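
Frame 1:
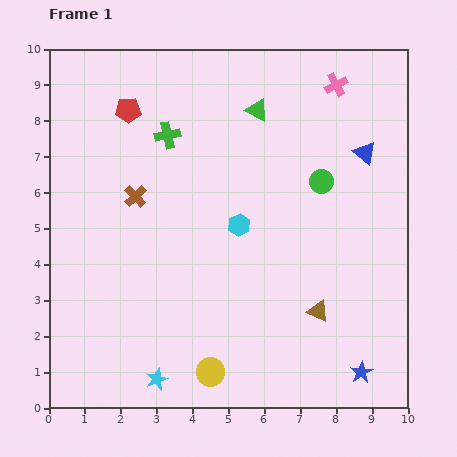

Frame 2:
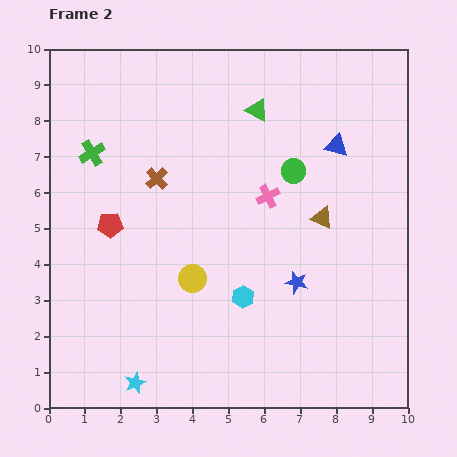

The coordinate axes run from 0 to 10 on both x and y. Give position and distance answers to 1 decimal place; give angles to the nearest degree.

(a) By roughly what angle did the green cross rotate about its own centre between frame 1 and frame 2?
20° counter-clockwise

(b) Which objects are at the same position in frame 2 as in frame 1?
the green triangle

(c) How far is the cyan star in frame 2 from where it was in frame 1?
0.6

The cyan star moved from (3.0, 0.8) to (2.4, 0.7), a distance of √(0.6² + 0.1²) ≈ 0.6.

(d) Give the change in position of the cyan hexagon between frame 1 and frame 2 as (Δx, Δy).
(0.1, -2.0)

The cyan hexagon was at (5.3, 5.1) in frame 1 and (5.4, 3.1) in frame 2.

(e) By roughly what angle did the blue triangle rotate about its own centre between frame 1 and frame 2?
26° counter-clockwise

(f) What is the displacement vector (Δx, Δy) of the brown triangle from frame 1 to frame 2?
(0.1, 2.6)

The brown triangle was at (7.5, 2.7) in frame 1 and (7.6, 5.3) in frame 2.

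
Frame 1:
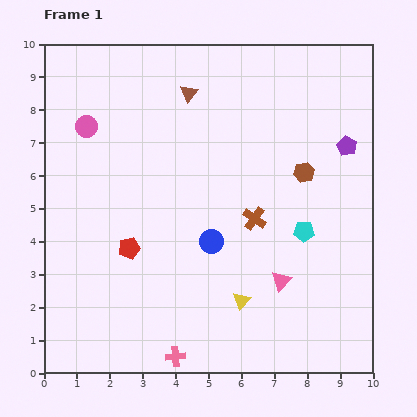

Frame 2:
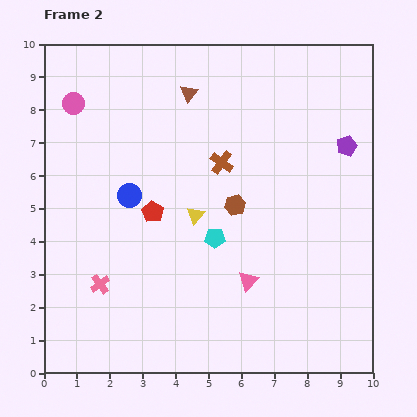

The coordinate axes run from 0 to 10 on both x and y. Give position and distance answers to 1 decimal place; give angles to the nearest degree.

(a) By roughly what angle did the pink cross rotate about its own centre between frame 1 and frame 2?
33° counter-clockwise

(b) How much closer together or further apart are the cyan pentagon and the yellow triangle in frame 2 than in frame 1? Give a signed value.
-1.9

Distance in frame 1: 2.8. Distance in frame 2: 0.9.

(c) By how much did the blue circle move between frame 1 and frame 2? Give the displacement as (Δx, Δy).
(-2.5, 1.4)

The blue circle was at (5.1, 4.0) in frame 1 and (2.6, 5.4) in frame 2.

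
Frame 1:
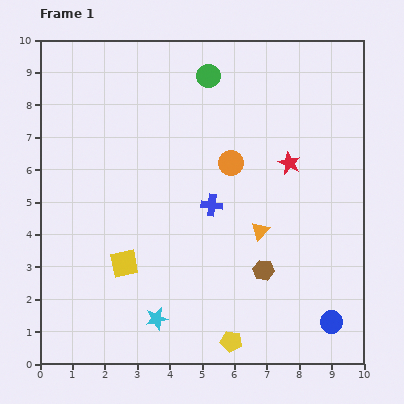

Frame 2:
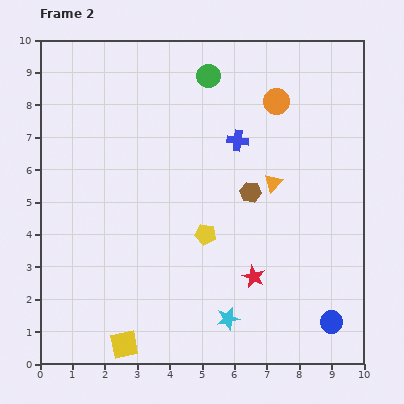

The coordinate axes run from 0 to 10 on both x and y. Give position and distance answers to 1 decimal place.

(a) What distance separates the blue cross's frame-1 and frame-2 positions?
2.2

The blue cross moved from (5.3, 4.9) to (6.1, 6.9), a distance of √(0.8² + 2.0²) ≈ 2.2.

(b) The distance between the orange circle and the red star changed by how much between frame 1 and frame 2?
+3.6

Distance in frame 1: 1.8. Distance in frame 2: 5.4.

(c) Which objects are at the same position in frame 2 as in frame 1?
the blue circle, the green circle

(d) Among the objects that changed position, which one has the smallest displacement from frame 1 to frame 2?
the orange triangle

(moved 1.6)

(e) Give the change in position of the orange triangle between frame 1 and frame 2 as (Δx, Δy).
(0.4, 1.5)

The orange triangle was at (6.8, 4.1) in frame 1 and (7.2, 5.6) in frame 2.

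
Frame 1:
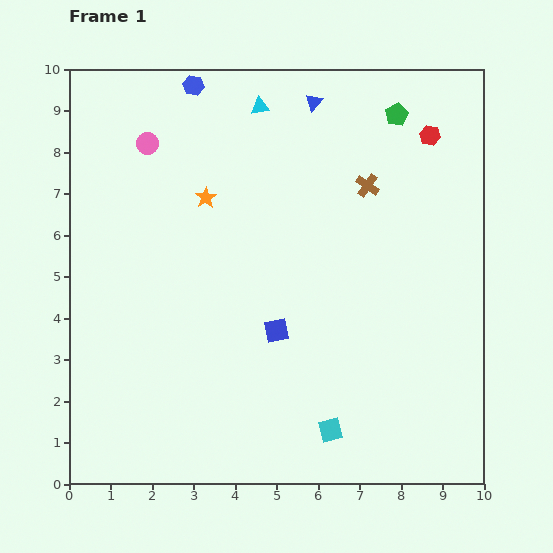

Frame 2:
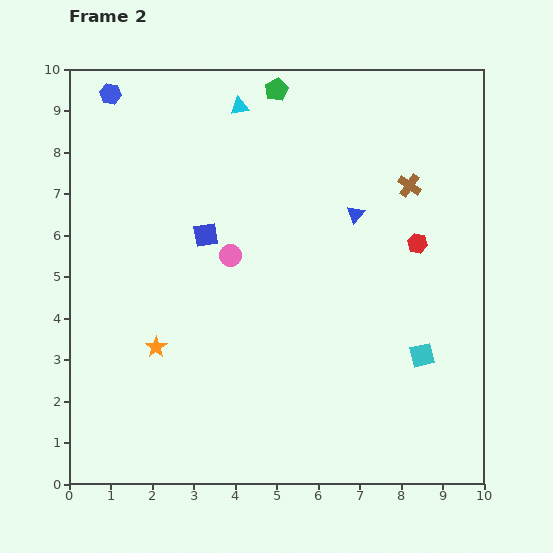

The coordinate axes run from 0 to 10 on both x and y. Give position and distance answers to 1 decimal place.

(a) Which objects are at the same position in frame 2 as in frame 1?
none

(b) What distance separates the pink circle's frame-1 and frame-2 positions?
3.4

The pink circle moved from (1.9, 8.2) to (3.9, 5.5), a distance of √(2.0² + 2.7²) ≈ 3.4.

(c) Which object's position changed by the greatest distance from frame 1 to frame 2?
the orange star

(moved 3.8; next 3.4)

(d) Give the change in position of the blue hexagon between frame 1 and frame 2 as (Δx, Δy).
(-2.0, -0.2)

The blue hexagon was at (3.0, 9.6) in frame 1 and (1.0, 9.4) in frame 2.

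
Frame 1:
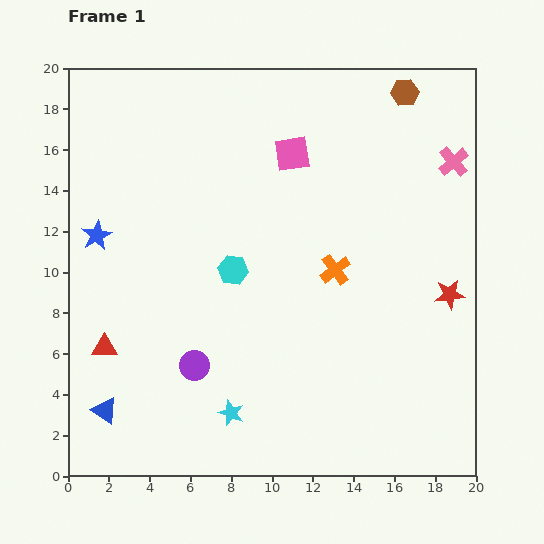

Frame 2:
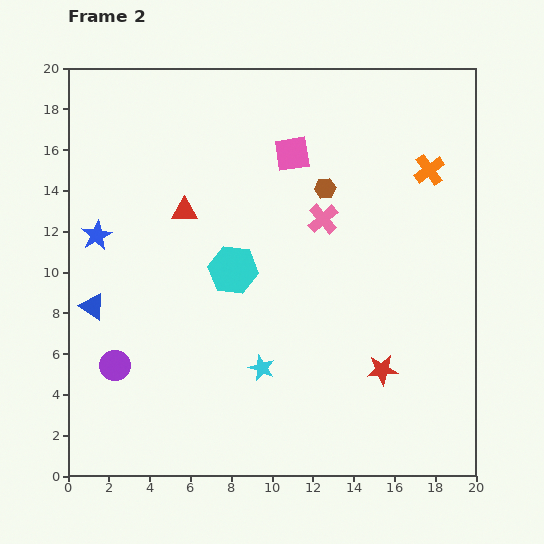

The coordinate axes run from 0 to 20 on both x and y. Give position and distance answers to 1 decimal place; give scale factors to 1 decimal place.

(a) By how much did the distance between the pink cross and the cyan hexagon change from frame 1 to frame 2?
-6.9

Distance in frame 1: 12.0. Distance in frame 2: 5.1.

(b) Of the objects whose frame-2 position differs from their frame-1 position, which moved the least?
the cyan star

(moved 2.7)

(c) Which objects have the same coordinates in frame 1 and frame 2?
the pink square, the blue star, the cyan hexagon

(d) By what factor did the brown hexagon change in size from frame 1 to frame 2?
0.8×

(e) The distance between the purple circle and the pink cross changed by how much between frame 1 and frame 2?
-3.7

Distance in frame 1: 16.2. Distance in frame 2: 12.5.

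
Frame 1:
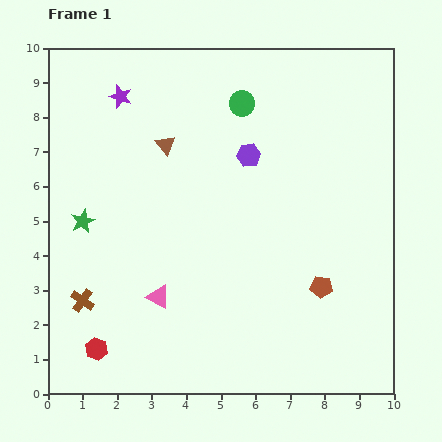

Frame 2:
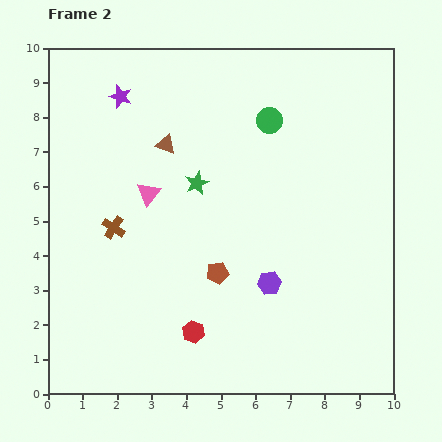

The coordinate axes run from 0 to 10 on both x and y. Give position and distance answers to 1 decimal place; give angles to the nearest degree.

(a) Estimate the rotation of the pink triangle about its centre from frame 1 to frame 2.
39° clockwise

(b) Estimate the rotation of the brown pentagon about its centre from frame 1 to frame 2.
18° counter-clockwise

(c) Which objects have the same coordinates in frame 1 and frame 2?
the brown triangle, the purple star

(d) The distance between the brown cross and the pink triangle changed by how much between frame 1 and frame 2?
-0.8

Distance in frame 1: 2.2. Distance in frame 2: 1.4.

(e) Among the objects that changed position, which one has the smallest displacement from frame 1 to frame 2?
the green circle

(moved 0.9)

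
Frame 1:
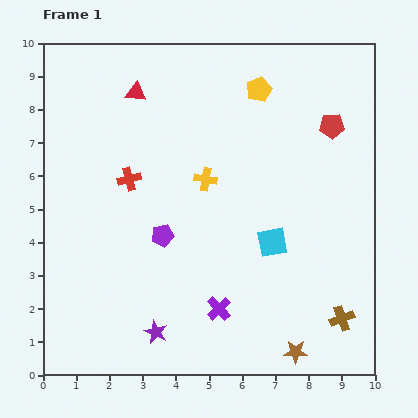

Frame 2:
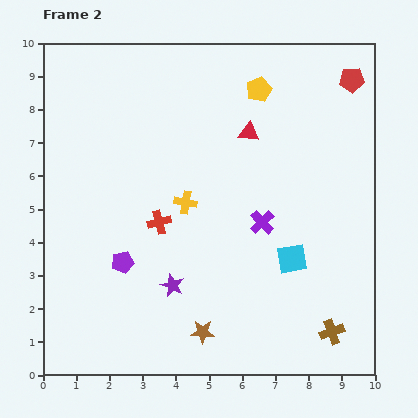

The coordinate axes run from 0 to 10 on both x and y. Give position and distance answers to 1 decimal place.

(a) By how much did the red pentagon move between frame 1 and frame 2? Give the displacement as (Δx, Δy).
(0.6, 1.4)

The red pentagon was at (8.7, 7.5) in frame 1 and (9.3, 8.9) in frame 2.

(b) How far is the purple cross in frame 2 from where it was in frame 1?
2.9

The purple cross moved from (5.3, 2.0) to (6.6, 4.6), a distance of √(1.3² + 2.6²) ≈ 2.9.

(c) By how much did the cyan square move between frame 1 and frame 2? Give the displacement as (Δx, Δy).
(0.6, -0.5)

The cyan square was at (6.9, 4.0) in frame 1 and (7.5, 3.5) in frame 2.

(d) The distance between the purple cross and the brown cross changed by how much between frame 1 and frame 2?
+0.2

Distance in frame 1: 3.7. Distance in frame 2: 3.9.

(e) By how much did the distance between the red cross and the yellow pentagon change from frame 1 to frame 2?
+0.3

Distance in frame 1: 4.7. Distance in frame 2: 5.0.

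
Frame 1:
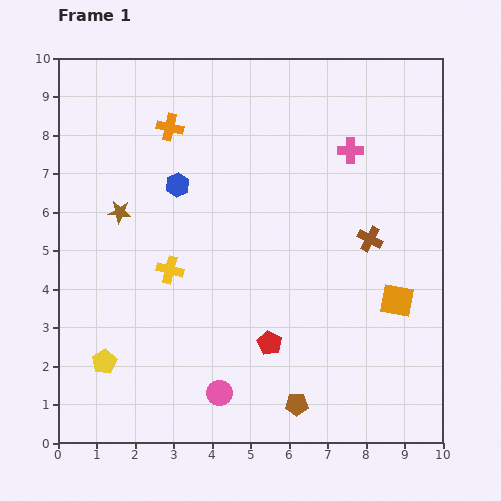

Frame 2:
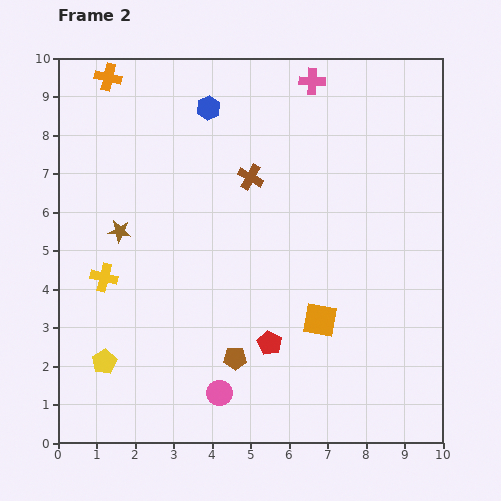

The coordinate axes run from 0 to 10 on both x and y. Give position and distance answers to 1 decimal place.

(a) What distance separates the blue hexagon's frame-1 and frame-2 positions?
2.2

The blue hexagon moved from (3.1, 6.7) to (3.9, 8.7), a distance of √(0.8² + 2.0²) ≈ 2.2.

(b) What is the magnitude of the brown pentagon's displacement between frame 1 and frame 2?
2.0

The brown pentagon moved from (6.2, 1.0) to (4.6, 2.2), a distance of √(1.6² + 1.2²) ≈ 2.0.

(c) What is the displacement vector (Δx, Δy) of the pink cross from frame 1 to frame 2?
(-1.0, 1.8)

The pink cross was at (7.6, 7.6) in frame 1 and (6.6, 9.4) in frame 2.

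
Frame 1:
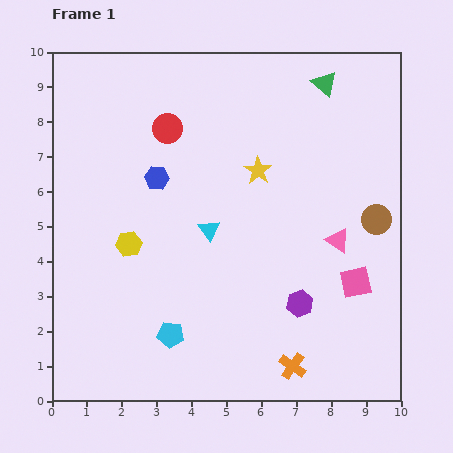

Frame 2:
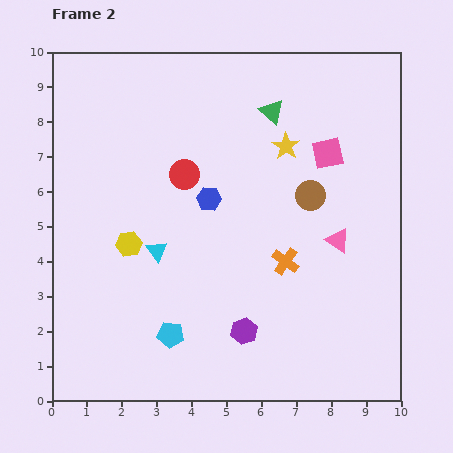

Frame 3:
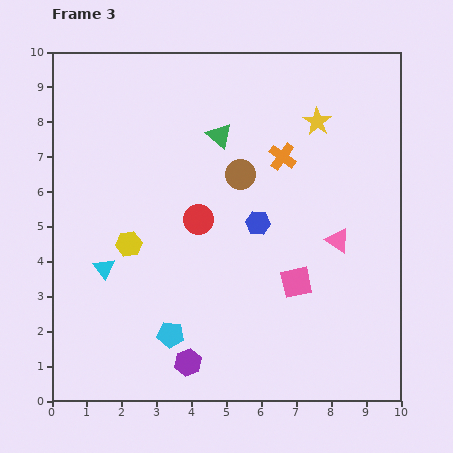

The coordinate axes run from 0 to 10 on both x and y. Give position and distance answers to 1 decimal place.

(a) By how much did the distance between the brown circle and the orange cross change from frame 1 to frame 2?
-2.8

Distance in frame 1: 4.8. Distance in frame 2: 2.0.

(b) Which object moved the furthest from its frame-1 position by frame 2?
the pink square

(moved 3.8; next 3.0)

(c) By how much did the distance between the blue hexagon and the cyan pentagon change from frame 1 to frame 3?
-0.4

Distance in frame 1: 4.5. Distance in frame 3: 4.1.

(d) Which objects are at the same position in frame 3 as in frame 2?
the cyan pentagon, the yellow hexagon, the pink triangle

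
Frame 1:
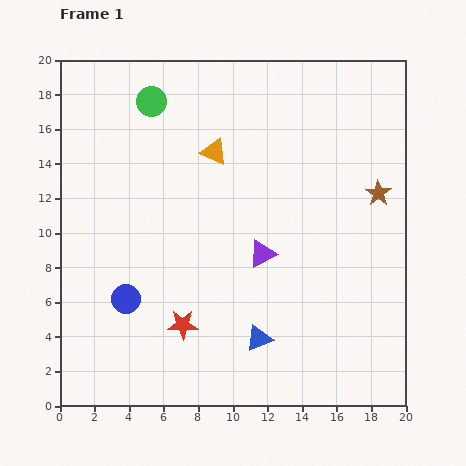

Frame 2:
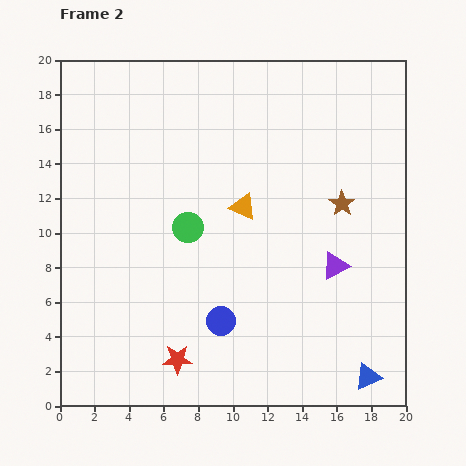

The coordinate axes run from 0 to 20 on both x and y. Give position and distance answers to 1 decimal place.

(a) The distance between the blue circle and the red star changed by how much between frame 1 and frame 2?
-0.3

Distance in frame 1: 3.6. Distance in frame 2: 3.3.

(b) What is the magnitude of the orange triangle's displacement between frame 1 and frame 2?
3.6

The orange triangle moved from (8.9, 14.7) to (10.6, 11.5), a distance of √(1.7² + 3.2²) ≈ 3.6.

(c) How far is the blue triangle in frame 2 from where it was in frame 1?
6.7

The blue triangle moved from (11.5, 3.9) to (17.8, 1.7), a distance of √(6.3² + 2.2²) ≈ 6.7.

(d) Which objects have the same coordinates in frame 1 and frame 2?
none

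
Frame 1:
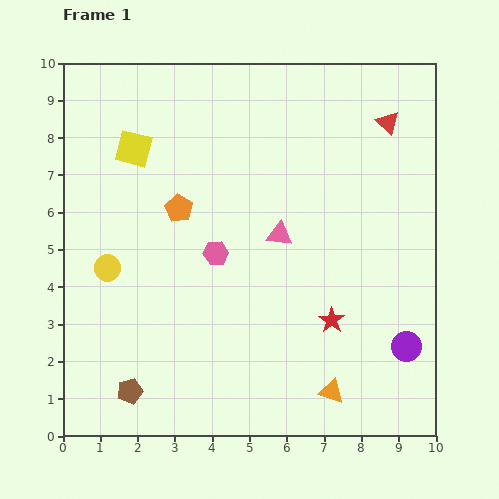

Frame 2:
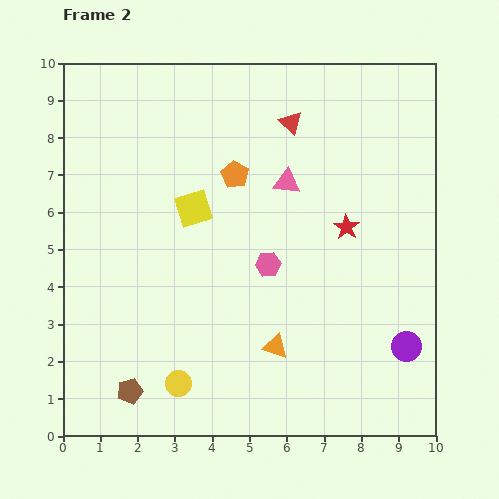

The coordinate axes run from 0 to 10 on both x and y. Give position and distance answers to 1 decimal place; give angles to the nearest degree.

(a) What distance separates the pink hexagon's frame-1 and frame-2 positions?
1.4

The pink hexagon moved from (4.1, 4.9) to (5.5, 4.6), a distance of √(1.4² + 0.3²) ≈ 1.4.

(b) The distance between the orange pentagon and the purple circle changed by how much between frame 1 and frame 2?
-0.6

Distance in frame 1: 7.1. Distance in frame 2: 6.5.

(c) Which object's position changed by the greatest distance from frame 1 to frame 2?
the yellow circle

(moved 3.6; next 2.6)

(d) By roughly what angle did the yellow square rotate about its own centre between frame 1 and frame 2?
31° counter-clockwise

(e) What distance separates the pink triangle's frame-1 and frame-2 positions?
1.4

The pink triangle moved from (5.8, 5.4) to (6.0, 6.8), a distance of √(0.2² + 1.4²) ≈ 1.4.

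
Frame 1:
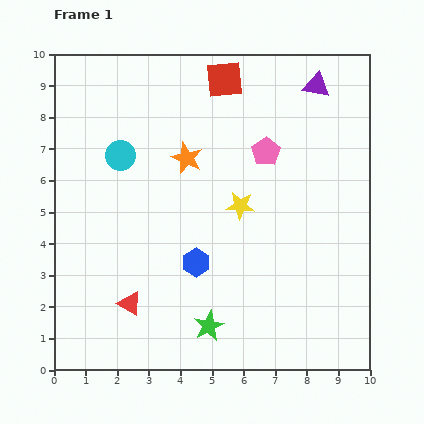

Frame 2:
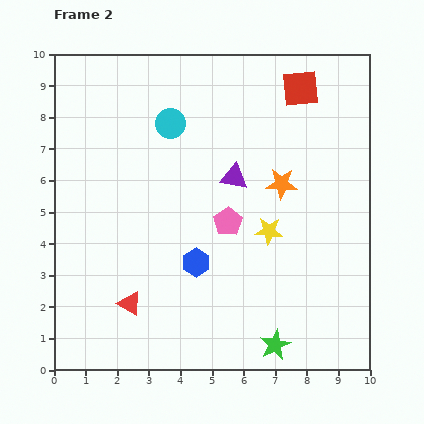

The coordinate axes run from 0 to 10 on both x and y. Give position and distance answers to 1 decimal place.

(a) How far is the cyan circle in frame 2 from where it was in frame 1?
1.9

The cyan circle moved from (2.1, 6.8) to (3.7, 7.8), a distance of √(1.6² + 1.0²) ≈ 1.9.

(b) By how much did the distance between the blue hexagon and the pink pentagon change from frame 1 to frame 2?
-2.5

Distance in frame 1: 4.1. Distance in frame 2: 1.6.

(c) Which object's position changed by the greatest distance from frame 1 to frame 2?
the purple triangle

(moved 3.9; next 3.1)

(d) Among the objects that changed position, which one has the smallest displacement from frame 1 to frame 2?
the yellow star

(moved 1.2)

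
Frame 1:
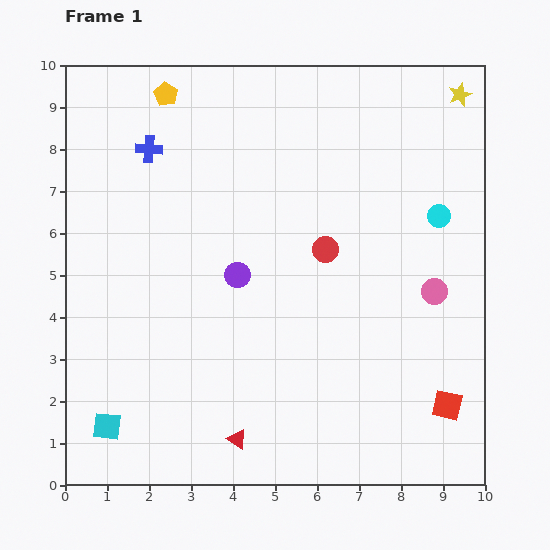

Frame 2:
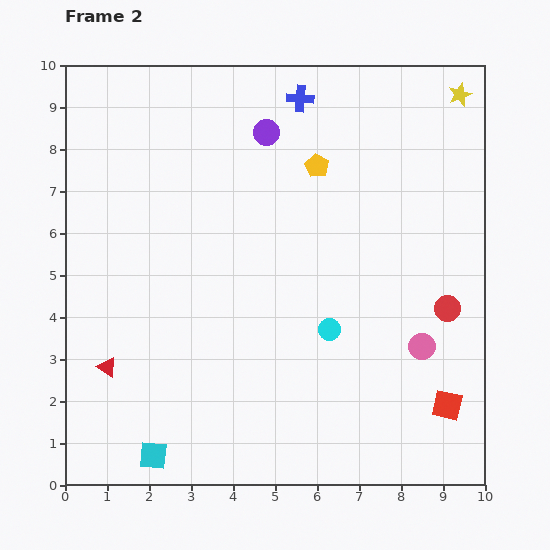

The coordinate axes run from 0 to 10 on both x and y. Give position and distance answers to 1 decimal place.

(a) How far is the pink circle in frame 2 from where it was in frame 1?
1.3

The pink circle moved from (8.8, 4.6) to (8.5, 3.3), a distance of √(0.3² + 1.3²) ≈ 1.3.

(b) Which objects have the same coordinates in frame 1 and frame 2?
the red square, the yellow star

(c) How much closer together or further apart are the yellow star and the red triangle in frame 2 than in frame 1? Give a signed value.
+0.8

Distance in frame 1: 9.8. Distance in frame 2: 10.6.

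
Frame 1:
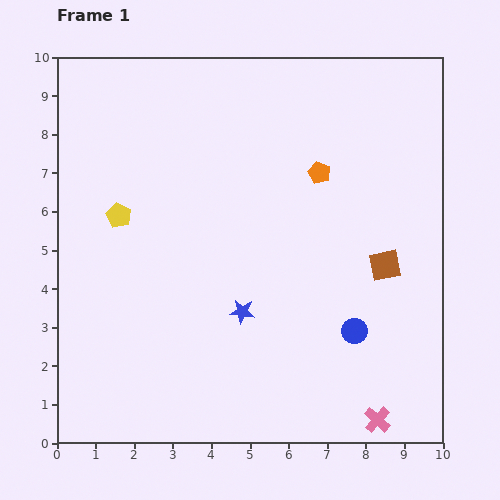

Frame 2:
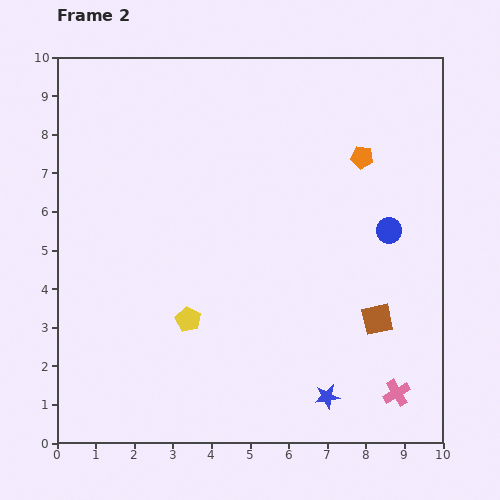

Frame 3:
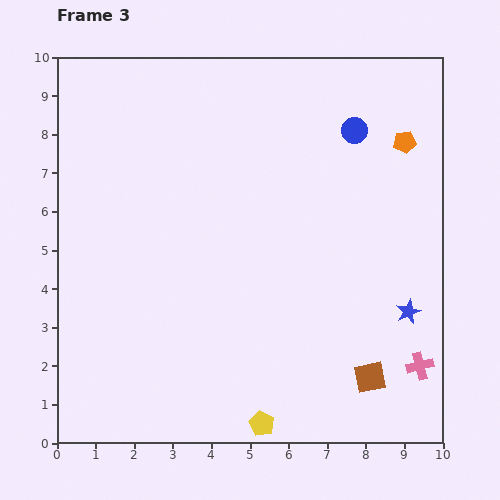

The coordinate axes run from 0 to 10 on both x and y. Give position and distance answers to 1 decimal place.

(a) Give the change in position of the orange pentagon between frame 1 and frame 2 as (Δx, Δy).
(1.1, 0.4)

The orange pentagon was at (6.8, 7.0) in frame 1 and (7.9, 7.4) in frame 2.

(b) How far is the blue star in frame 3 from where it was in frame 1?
4.3

The blue star moved from (4.8, 3.4) to (9.1, 3.4), a distance of √(4.3² + 0.0²) ≈ 4.3.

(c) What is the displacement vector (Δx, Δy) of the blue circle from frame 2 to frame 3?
(-0.9, 2.6)

The blue circle was at (8.6, 5.5) in frame 2 and (7.7, 8.1) in frame 3.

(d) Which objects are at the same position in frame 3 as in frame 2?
none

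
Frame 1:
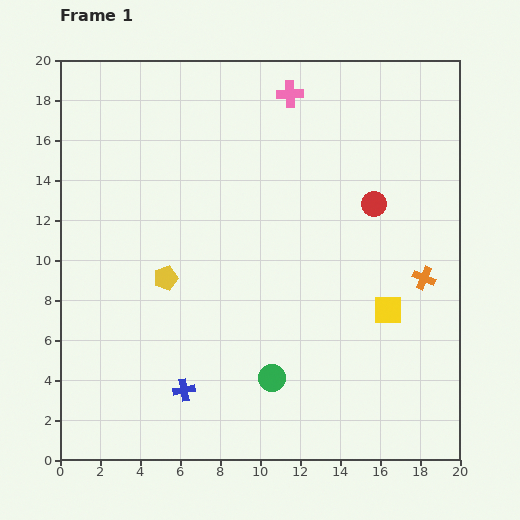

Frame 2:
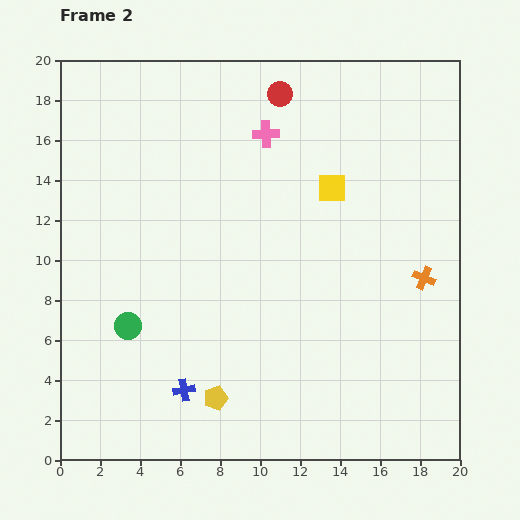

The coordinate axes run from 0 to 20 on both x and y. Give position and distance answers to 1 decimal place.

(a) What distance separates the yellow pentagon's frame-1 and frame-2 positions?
6.5

The yellow pentagon moved from (5.3, 9.1) to (7.8, 3.1), a distance of √(2.5² + 6.0²) ≈ 6.5.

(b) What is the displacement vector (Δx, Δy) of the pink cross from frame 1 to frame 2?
(-1.2, -2.0)

The pink cross was at (11.5, 18.3) in frame 1 and (10.3, 16.3) in frame 2.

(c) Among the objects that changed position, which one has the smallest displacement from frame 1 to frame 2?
the pink cross

(moved 2.3)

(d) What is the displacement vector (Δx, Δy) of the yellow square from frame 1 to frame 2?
(-2.8, 6.1)

The yellow square was at (16.4, 7.5) in frame 1 and (13.6, 13.6) in frame 2.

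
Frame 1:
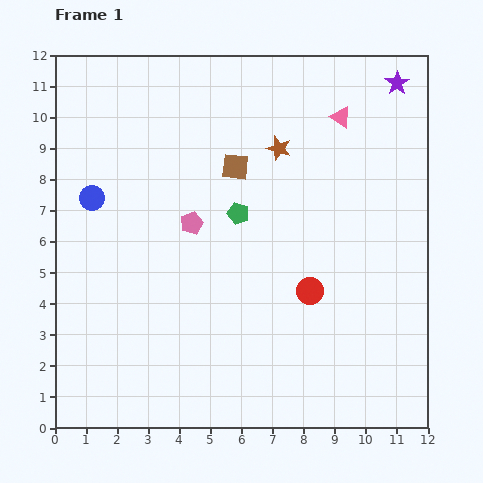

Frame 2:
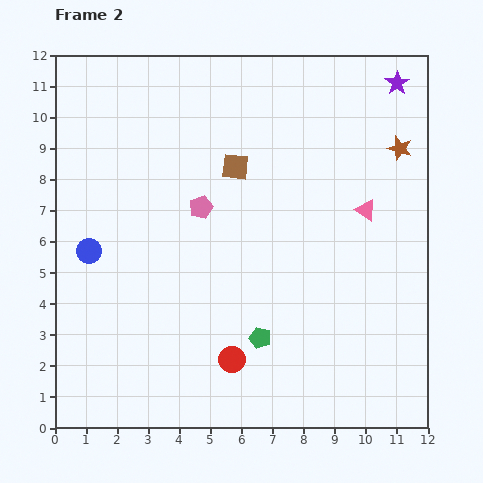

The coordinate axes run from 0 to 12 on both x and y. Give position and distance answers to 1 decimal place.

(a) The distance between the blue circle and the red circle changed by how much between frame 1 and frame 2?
-1.8

Distance in frame 1: 7.6. Distance in frame 2: 5.8.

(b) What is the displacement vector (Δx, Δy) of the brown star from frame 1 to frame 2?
(3.9, 0.0)

The brown star was at (7.2, 9.0) in frame 1 and (11.1, 9.0) in frame 2.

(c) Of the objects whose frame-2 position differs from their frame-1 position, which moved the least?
the pink pentagon

(moved 0.6)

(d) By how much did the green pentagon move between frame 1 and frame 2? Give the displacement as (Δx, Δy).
(0.7, -4.0)

The green pentagon was at (5.9, 6.9) in frame 1 and (6.6, 2.9) in frame 2.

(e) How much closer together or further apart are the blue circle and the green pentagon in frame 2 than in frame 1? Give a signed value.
+1.5

Distance in frame 1: 4.7. Distance in frame 2: 6.2.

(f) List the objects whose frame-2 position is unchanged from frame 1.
the purple star, the brown square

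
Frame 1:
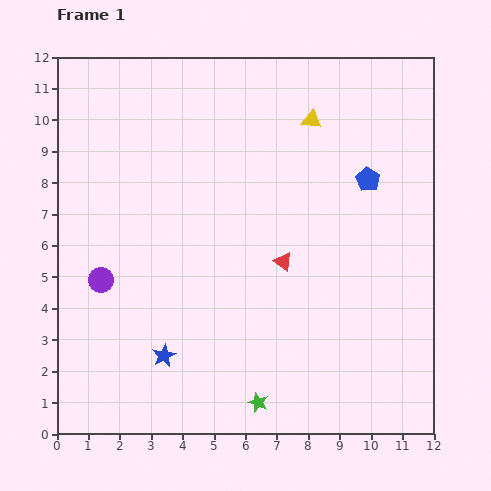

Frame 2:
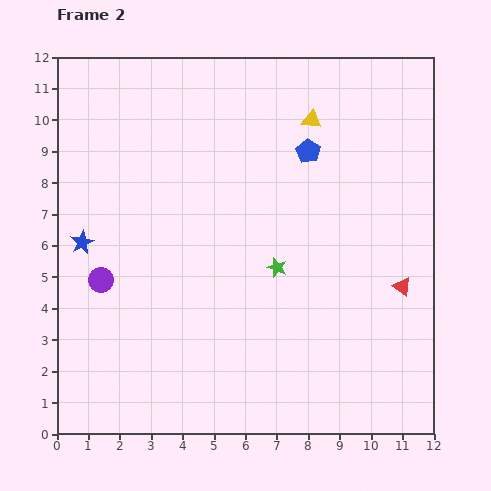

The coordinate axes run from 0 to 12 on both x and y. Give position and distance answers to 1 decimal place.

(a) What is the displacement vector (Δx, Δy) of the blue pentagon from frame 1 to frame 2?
(-1.9, 0.9)

The blue pentagon was at (9.9, 8.1) in frame 1 and (8.0, 9.0) in frame 2.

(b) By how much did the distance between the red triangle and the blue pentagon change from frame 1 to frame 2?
+1.5

Distance in frame 1: 3.7. Distance in frame 2: 5.2.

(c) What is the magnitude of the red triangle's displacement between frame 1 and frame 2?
3.9

The red triangle moved from (7.2, 5.5) to (11.0, 4.7), a distance of √(3.8² + 0.8²) ≈ 3.9.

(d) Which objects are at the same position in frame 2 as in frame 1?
the purple circle, the yellow triangle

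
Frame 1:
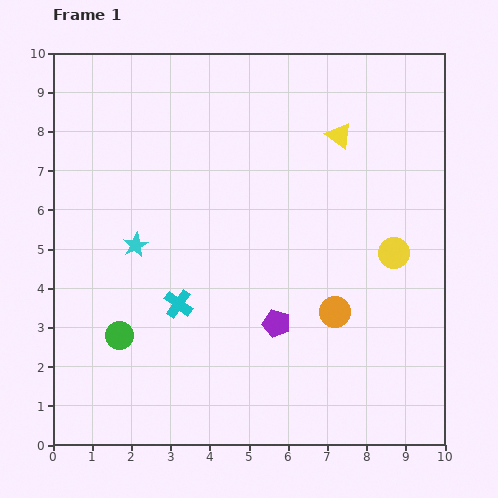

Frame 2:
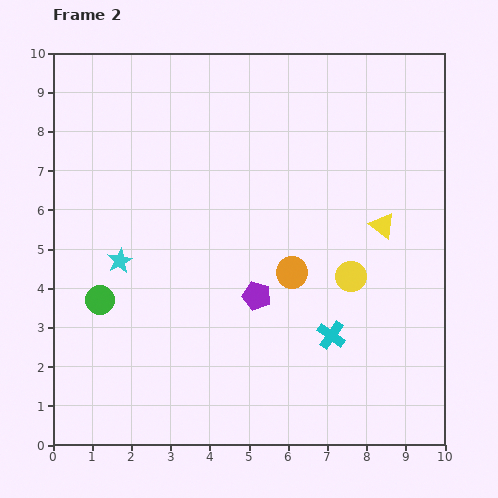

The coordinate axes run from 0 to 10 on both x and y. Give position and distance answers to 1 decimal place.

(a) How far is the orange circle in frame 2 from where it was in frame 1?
1.5

The orange circle moved from (7.2, 3.4) to (6.1, 4.4), a distance of √(1.1² + 1.0²) ≈ 1.5.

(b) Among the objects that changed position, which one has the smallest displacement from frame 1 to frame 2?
the cyan star

(moved 0.6)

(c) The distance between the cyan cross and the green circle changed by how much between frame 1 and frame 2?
+4.3

Distance in frame 1: 1.7. Distance in frame 2: 6.0.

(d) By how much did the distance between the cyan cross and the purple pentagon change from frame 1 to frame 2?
-0.4

Distance in frame 1: 2.5. Distance in frame 2: 2.1.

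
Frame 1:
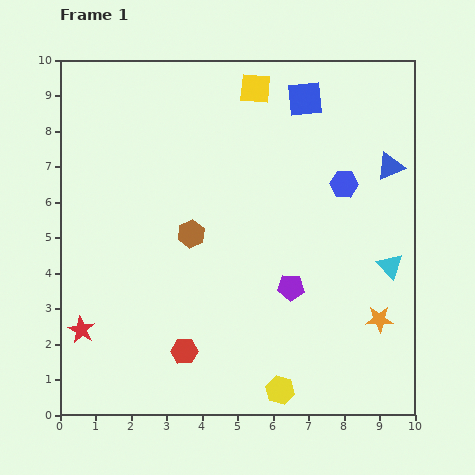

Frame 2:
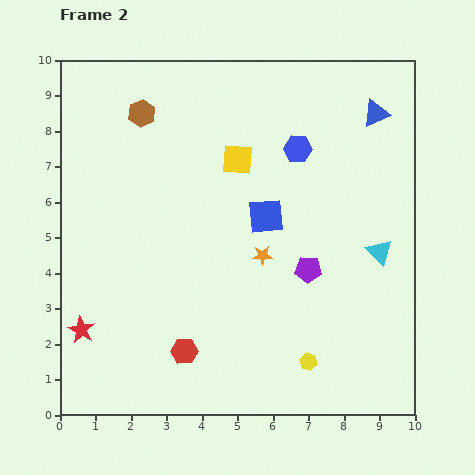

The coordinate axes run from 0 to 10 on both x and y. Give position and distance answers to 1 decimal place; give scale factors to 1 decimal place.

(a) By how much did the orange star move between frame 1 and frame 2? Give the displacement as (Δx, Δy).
(-3.3, 1.8)

The orange star was at (9.0, 2.7) in frame 1 and (5.7, 4.5) in frame 2.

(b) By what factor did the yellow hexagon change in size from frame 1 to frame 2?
0.6×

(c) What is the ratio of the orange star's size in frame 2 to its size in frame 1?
0.7×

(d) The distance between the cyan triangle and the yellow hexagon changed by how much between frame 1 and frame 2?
-1.0

Distance in frame 1: 4.7. Distance in frame 2: 3.7.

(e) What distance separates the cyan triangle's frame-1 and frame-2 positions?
0.5

The cyan triangle moved from (9.3, 4.2) to (9.0, 4.6), a distance of √(0.3² + 0.4²) ≈ 0.5.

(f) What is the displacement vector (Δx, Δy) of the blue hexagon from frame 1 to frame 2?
(-1.3, 1.0)

The blue hexagon was at (8.0, 6.5) in frame 1 and (6.7, 7.5) in frame 2.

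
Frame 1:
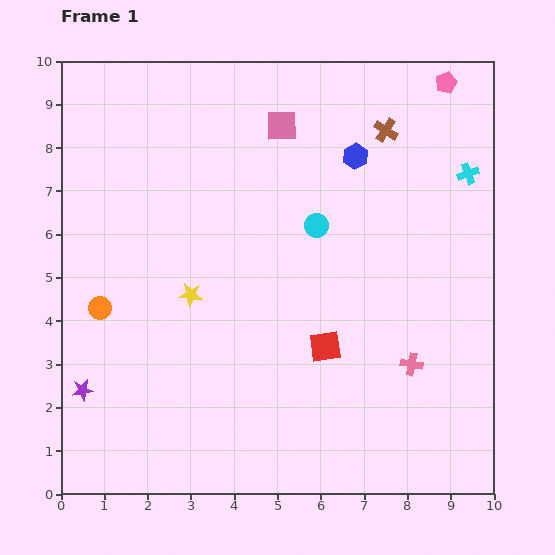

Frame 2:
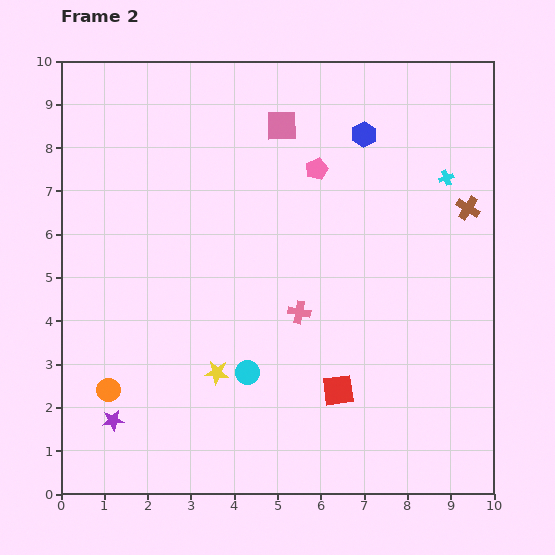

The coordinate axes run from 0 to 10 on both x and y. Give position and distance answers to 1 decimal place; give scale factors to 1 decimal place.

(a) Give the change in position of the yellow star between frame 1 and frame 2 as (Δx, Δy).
(0.6, -1.8)

The yellow star was at (3.0, 4.6) in frame 1 and (3.6, 2.8) in frame 2.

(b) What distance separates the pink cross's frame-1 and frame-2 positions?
2.9

The pink cross moved from (8.1, 3.0) to (5.5, 4.2), a distance of √(2.6² + 1.2²) ≈ 2.9.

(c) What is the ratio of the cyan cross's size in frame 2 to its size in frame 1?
0.7×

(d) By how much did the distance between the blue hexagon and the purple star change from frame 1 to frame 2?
+0.5

Distance in frame 1: 8.3. Distance in frame 2: 8.8.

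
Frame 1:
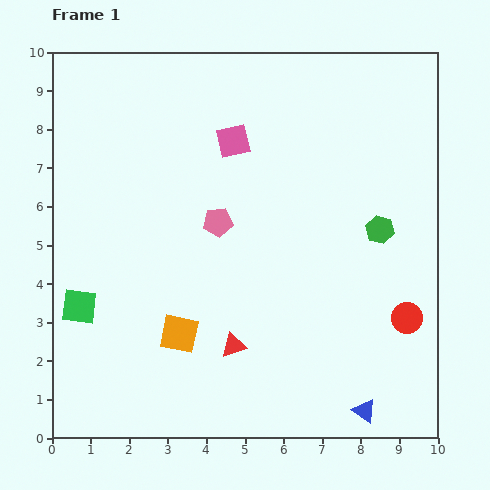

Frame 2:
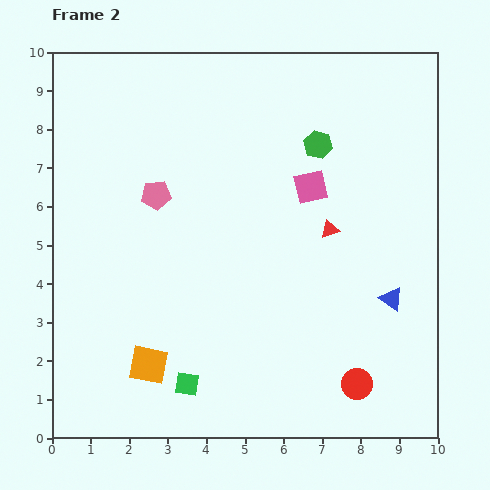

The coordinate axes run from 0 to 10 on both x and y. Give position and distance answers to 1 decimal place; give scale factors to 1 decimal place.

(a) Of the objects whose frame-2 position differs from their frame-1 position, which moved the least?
the orange square

(moved 1.1)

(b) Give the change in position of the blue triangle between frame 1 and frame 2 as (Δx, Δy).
(0.7, 2.9)

The blue triangle was at (8.1, 0.7) in frame 1 and (8.8, 3.6) in frame 2.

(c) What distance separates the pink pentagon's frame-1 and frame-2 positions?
1.7

The pink pentagon moved from (4.3, 5.6) to (2.7, 6.3), a distance of √(1.6² + 0.7²) ≈ 1.7.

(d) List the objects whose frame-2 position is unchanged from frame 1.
none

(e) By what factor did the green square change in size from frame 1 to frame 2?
0.7×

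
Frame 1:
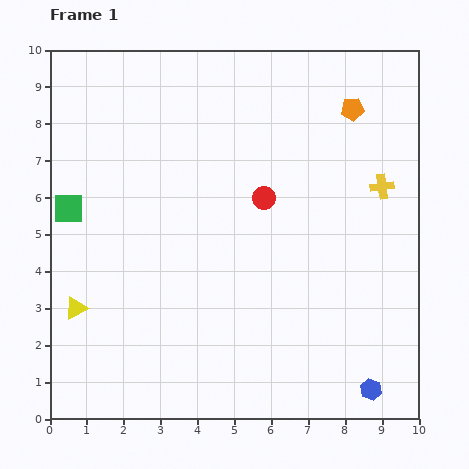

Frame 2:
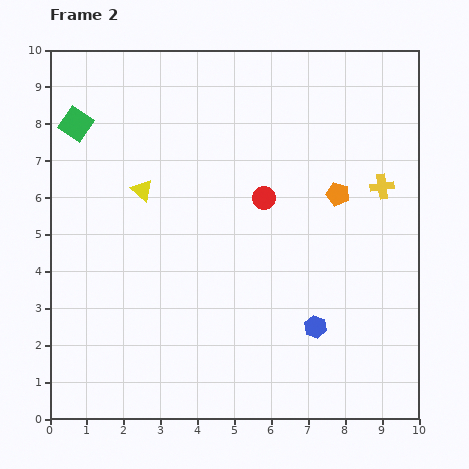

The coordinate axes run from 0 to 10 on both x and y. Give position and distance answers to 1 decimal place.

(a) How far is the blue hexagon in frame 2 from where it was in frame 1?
2.3

The blue hexagon moved from (8.7, 0.8) to (7.2, 2.5), a distance of √(1.5² + 1.7²) ≈ 2.3.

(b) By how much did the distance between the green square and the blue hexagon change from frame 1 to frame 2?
-1.1

Distance in frame 1: 9.6. Distance in frame 2: 8.5.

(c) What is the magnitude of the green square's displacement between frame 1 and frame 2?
2.3

The green square moved from (0.5, 5.7) to (0.7, 8.0), a distance of √(0.2² + 2.3²) ≈ 2.3.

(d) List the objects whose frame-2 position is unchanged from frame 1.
the red circle, the yellow cross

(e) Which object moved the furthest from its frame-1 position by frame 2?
the yellow triangle

(moved 3.7; next 2.3)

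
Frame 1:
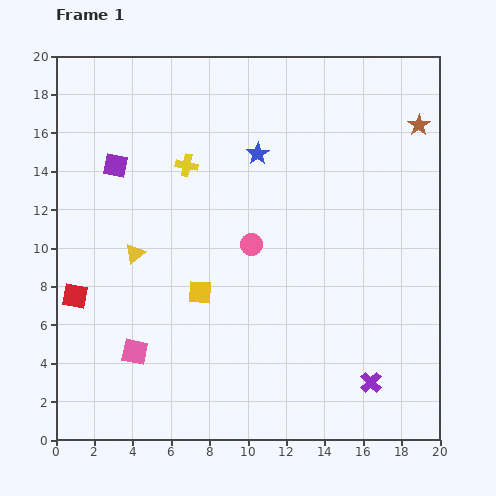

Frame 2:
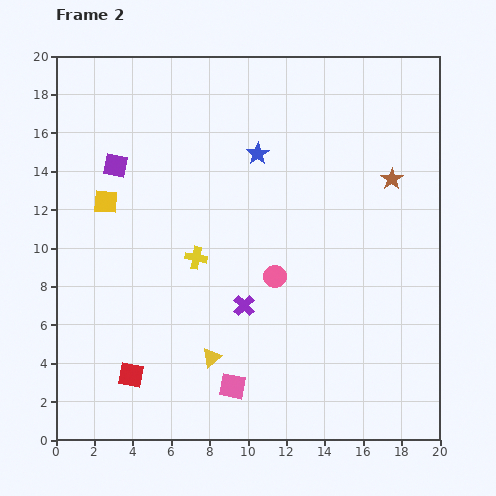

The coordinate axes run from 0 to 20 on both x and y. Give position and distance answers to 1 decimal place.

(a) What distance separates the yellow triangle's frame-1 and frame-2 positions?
6.7

The yellow triangle moved from (4.1, 9.7) to (8.1, 4.3), a distance of √(4.0² + 5.4²) ≈ 6.7.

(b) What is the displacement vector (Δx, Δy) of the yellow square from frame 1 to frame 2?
(-4.9, 4.7)

The yellow square was at (7.5, 7.7) in frame 1 and (2.6, 12.4) in frame 2.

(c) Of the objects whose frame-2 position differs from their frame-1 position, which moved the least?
the pink circle

(moved 2.1)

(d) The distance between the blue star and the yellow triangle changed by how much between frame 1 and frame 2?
+2.7

Distance in frame 1: 8.2. Distance in frame 2: 10.9.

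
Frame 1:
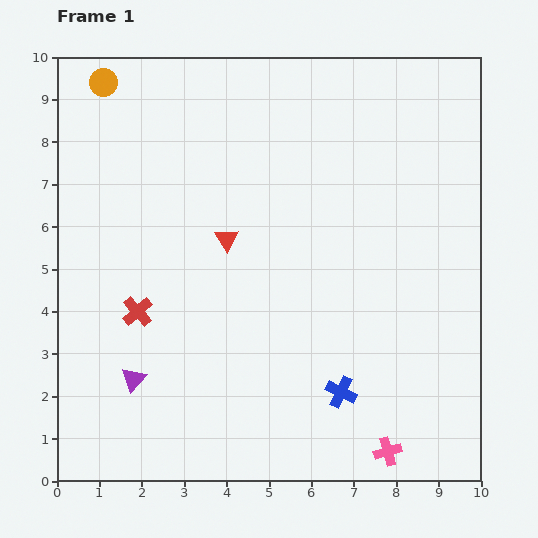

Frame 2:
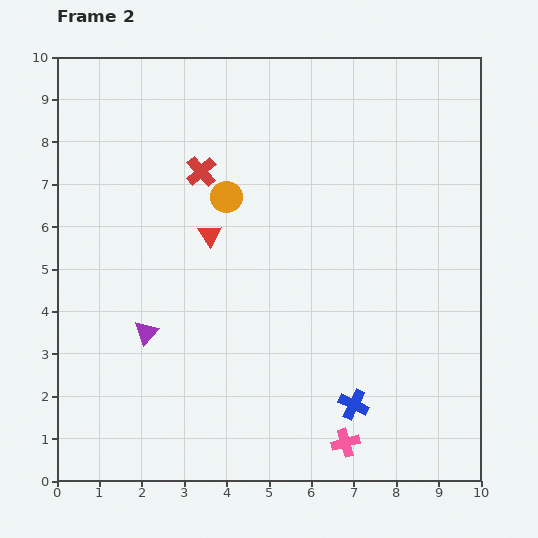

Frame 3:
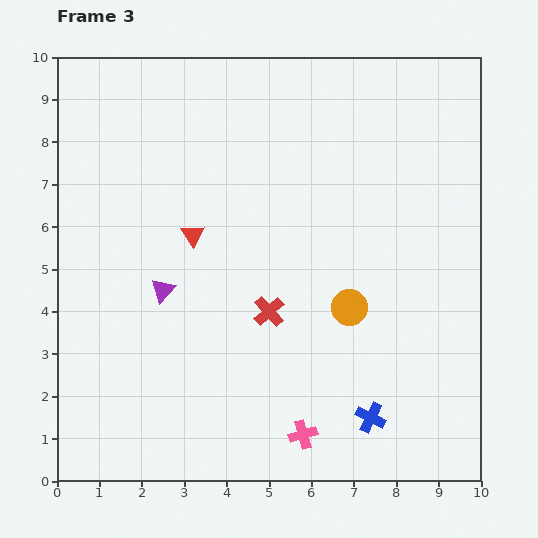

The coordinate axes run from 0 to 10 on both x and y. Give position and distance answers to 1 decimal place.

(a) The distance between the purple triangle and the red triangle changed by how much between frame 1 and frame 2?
-1.3

Distance in frame 1: 4.0. Distance in frame 2: 2.7.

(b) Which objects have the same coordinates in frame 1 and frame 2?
none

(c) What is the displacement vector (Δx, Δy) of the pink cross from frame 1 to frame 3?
(-2.0, 0.4)

The pink cross was at (7.8, 0.7) in frame 1 and (5.8, 1.1) in frame 3.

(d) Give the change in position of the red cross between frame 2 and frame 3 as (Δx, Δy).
(1.6, -3.3)

The red cross was at (3.4, 7.3) in frame 2 and (5.0, 4.0) in frame 3.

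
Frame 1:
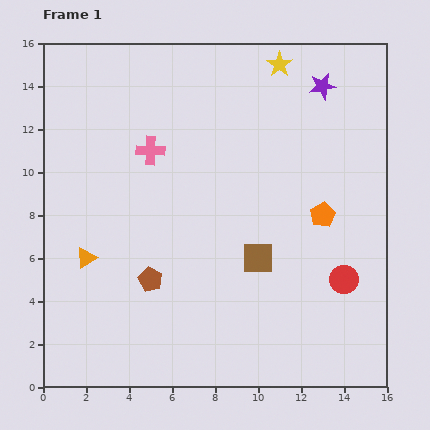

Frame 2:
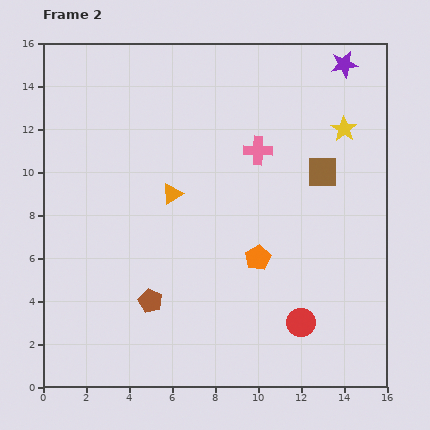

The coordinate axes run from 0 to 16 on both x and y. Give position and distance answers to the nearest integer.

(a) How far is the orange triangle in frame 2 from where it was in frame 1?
5

The orange triangle moved from (2, 6) to (6, 9), a distance of √(4² + 3²) ≈ 5.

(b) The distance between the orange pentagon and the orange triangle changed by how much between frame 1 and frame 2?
-6

Distance in frame 1: 11. Distance in frame 2: 5.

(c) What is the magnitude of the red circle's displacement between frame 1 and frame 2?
3

The red circle moved from (14, 5) to (12, 3), a distance of √(2² + 2²) ≈ 3.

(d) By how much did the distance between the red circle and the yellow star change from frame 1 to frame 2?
-1

Distance in frame 1: 10. Distance in frame 2: 9.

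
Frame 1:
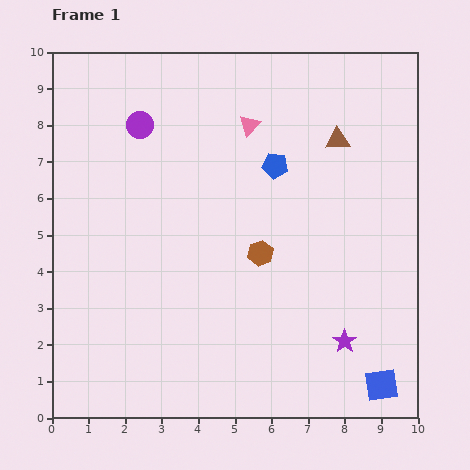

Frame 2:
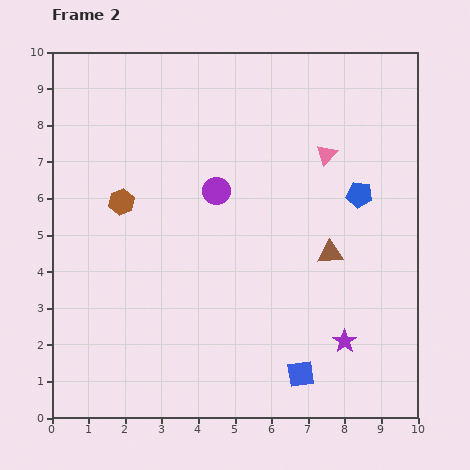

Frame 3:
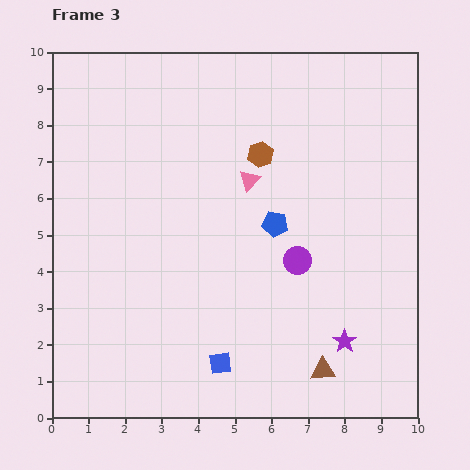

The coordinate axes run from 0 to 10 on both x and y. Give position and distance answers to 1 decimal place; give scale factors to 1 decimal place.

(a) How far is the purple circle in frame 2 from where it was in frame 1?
2.8

The purple circle moved from (2.4, 8.0) to (4.5, 6.2), a distance of √(2.1² + 1.8²) ≈ 2.8.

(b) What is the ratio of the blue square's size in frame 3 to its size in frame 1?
0.7×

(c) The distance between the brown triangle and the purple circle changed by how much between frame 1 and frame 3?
-2.3

Distance in frame 1: 5.4. Distance in frame 3: 3.1.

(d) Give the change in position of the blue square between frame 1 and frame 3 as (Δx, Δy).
(-4.4, 0.6)

The blue square was at (9.0, 0.9) in frame 1 and (4.6, 1.5) in frame 3.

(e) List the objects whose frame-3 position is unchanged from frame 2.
the purple star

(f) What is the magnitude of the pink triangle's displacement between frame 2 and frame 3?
2.2

The pink triangle moved from (7.5, 7.2) to (5.4, 6.5), a distance of √(2.1² + 0.7²) ≈ 2.2.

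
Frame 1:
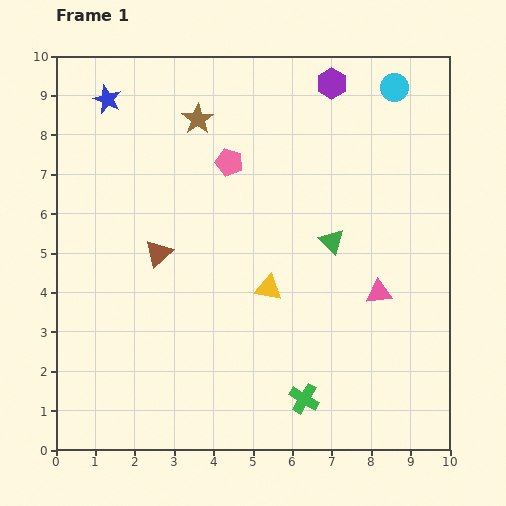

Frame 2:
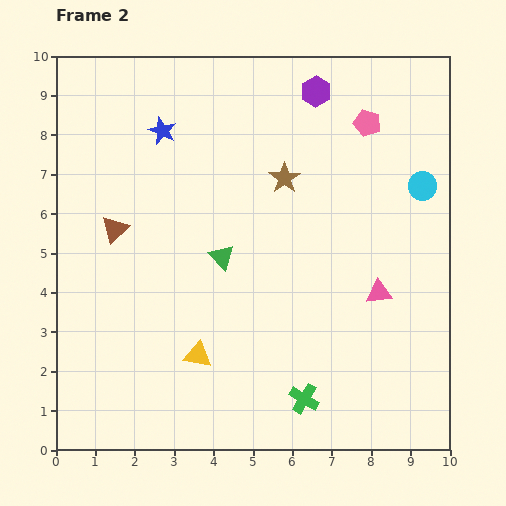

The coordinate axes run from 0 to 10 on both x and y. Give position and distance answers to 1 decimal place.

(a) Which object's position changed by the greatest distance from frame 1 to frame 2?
the pink pentagon

(moved 3.6; next 2.8)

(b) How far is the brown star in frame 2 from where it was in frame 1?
2.7

The brown star moved from (3.6, 8.4) to (5.8, 6.9), a distance of √(2.2² + 1.5²) ≈ 2.7.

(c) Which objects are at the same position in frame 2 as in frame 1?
the green cross, the pink triangle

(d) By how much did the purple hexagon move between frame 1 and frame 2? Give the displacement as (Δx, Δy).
(-0.4, -0.2)

The purple hexagon was at (7.0, 9.3) in frame 1 and (6.6, 9.1) in frame 2.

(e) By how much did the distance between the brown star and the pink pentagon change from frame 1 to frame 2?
+1.1

Distance in frame 1: 1.4. Distance in frame 2: 2.5.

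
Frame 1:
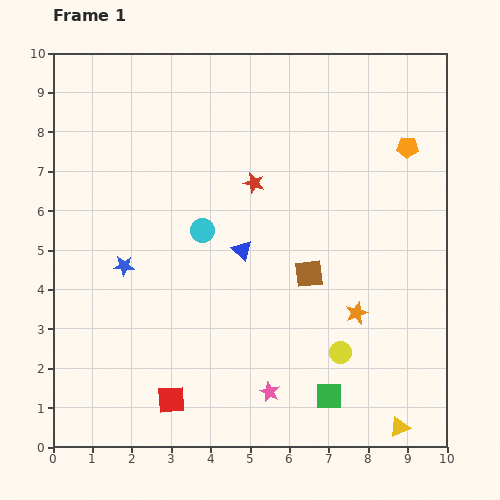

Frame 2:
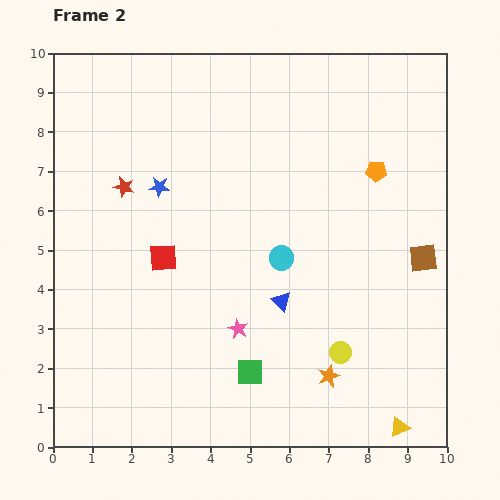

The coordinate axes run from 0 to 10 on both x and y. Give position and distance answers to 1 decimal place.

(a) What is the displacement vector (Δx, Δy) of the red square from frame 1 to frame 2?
(-0.2, 3.6)

The red square was at (3.0, 1.2) in frame 1 and (2.8, 4.8) in frame 2.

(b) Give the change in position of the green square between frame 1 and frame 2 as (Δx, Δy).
(-2.0, 0.6)

The green square was at (7.0, 1.3) in frame 1 and (5.0, 1.9) in frame 2.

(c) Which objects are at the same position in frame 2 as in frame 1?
the yellow triangle, the yellow circle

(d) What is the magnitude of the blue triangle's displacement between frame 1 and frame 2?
1.6

The blue triangle moved from (4.8, 5.0) to (5.8, 3.7), a distance of √(1.0² + 1.3²) ≈ 1.6.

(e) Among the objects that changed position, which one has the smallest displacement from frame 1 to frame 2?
the orange pentagon

(moved 1.0)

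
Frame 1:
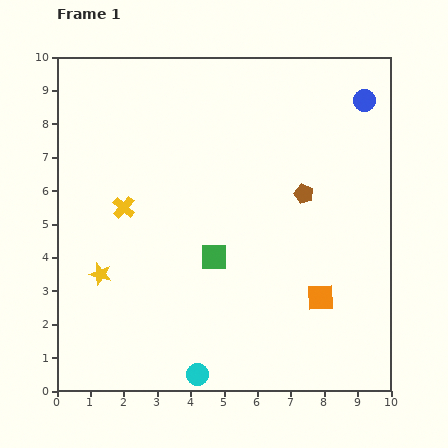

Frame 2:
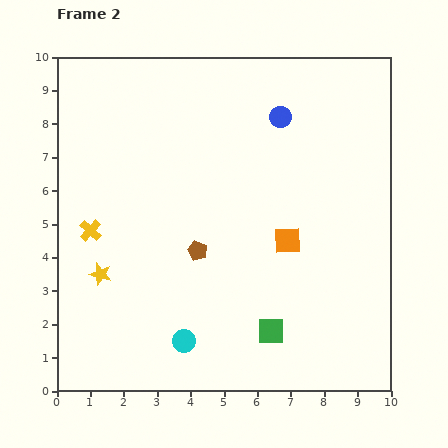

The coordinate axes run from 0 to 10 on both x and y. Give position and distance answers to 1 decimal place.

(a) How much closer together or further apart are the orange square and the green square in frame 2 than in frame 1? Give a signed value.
-0.7

Distance in frame 1: 3.4. Distance in frame 2: 2.7.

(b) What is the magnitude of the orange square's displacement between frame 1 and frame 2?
2.0

The orange square moved from (7.9, 2.8) to (6.9, 4.5), a distance of √(1.0² + 1.7²) ≈ 2.0.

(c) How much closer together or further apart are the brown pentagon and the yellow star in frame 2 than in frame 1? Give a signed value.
-3.6

Distance in frame 1: 6.6. Distance in frame 2: 3.0.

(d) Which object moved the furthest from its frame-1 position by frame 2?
the brown pentagon

(moved 3.6; next 2.8)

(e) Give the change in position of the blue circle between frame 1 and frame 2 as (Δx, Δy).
(-2.5, -0.5)

The blue circle was at (9.2, 8.7) in frame 1 and (6.7, 8.2) in frame 2.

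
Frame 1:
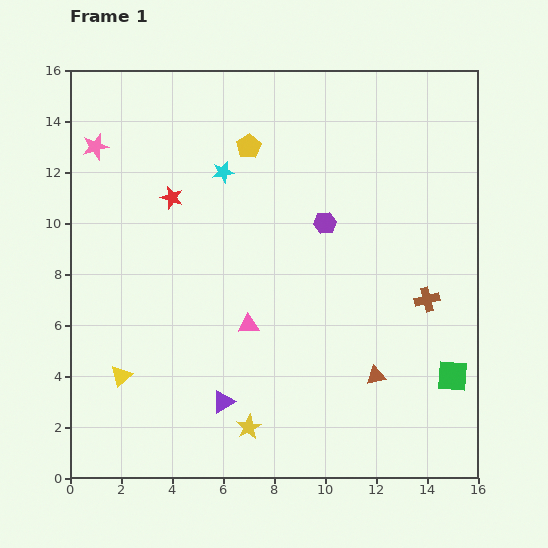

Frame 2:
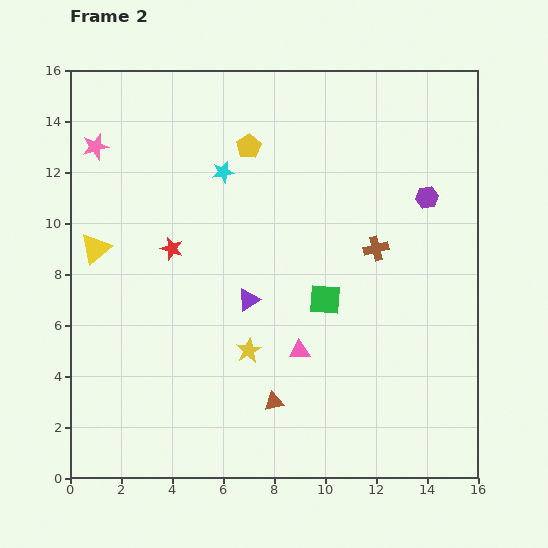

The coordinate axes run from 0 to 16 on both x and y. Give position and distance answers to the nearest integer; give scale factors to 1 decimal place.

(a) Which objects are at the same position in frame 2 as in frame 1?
the cyan star, the pink star, the yellow pentagon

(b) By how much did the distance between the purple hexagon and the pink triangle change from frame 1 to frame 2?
+3

Distance in frame 1: 5. Distance in frame 2: 8.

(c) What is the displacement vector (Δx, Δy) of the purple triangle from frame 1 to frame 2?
(1, 4)

The purple triangle was at (6, 3) in frame 1 and (7, 7) in frame 2.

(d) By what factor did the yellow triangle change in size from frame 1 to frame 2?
1.5×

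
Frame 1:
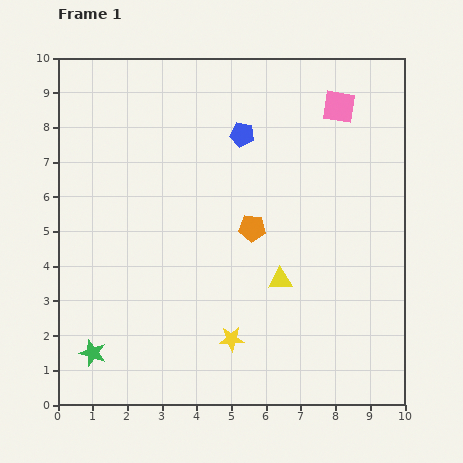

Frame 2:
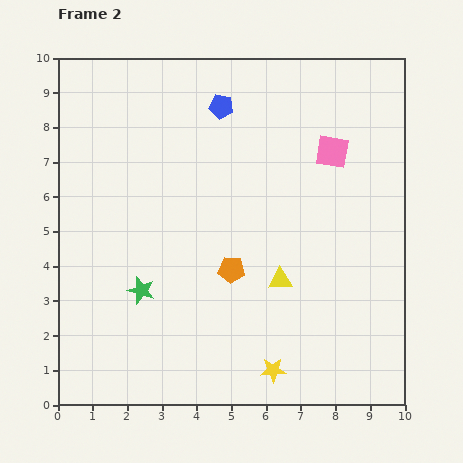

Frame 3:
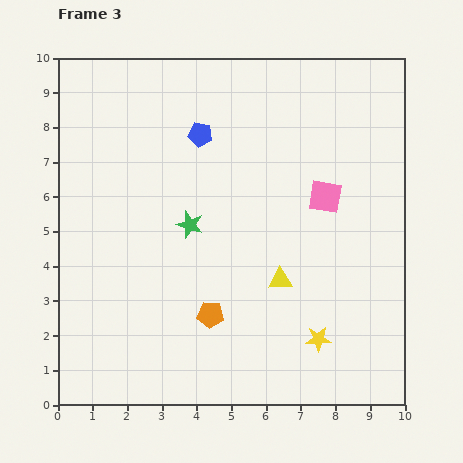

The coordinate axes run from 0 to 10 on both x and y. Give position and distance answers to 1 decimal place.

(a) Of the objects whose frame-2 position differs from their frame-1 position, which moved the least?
the blue pentagon

(moved 1.0)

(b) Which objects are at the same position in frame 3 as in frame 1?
the yellow triangle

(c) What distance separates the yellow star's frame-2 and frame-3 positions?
1.6

The yellow star moved from (6.2, 1.0) to (7.5, 1.9), a distance of √(1.3² + 0.9²) ≈ 1.6.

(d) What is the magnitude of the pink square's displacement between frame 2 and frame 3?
1.3

The pink square moved from (7.9, 7.3) to (7.7, 6.0), a distance of √(0.2² + 1.3²) ≈ 1.3.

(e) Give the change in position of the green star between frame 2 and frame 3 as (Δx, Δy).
(1.4, 1.9)

The green star was at (2.4, 3.3) in frame 2 and (3.8, 5.2) in frame 3.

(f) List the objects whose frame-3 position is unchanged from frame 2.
the yellow triangle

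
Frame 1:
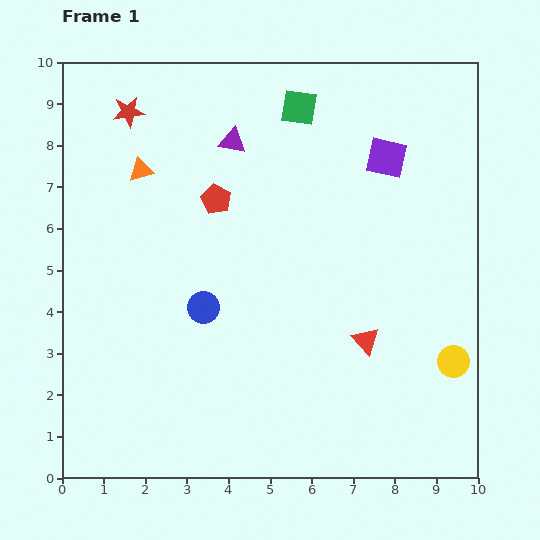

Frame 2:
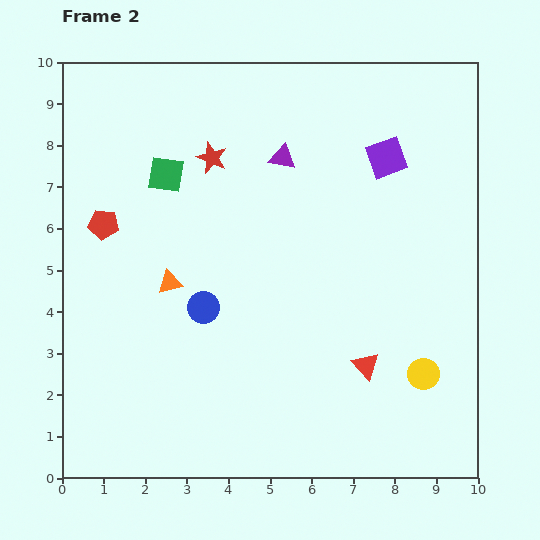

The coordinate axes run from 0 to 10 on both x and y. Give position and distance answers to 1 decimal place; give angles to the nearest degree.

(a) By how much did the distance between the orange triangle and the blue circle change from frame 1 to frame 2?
-2.6

Distance in frame 1: 3.6. Distance in frame 2: 1.0.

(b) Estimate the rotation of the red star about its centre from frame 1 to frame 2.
30° clockwise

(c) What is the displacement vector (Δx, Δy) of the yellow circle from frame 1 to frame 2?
(-0.7, -0.3)

The yellow circle was at (9.4, 2.8) in frame 1 and (8.7, 2.5) in frame 2.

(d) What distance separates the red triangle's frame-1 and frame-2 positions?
0.6

The red triangle moved from (7.3, 3.3) to (7.3, 2.7), a distance of √(0.0² + 0.6²) ≈ 0.6.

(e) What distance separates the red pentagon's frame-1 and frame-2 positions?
2.8

The red pentagon moved from (3.7, 6.7) to (1.0, 6.1), a distance of √(2.7² + 0.6²) ≈ 2.8.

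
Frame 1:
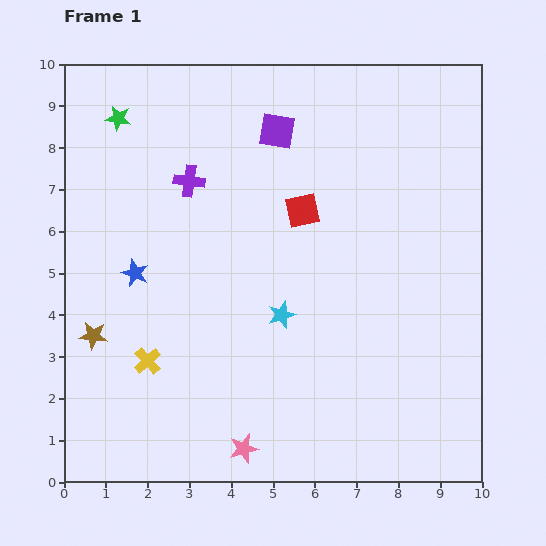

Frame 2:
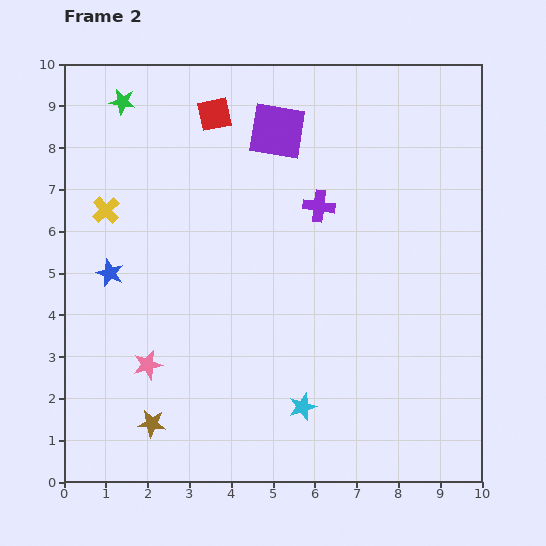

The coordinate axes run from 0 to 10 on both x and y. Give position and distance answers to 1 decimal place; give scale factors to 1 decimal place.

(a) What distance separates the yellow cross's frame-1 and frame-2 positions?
3.7

The yellow cross moved from (2.0, 2.9) to (1.0, 6.5), a distance of √(1.0² + 3.6²) ≈ 3.7.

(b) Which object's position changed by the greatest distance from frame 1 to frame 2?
the yellow cross

(moved 3.7; next 3.2)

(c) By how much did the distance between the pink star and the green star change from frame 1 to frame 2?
-2.2

Distance in frame 1: 8.5. Distance in frame 2: 6.3.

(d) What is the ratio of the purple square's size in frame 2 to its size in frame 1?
1.6×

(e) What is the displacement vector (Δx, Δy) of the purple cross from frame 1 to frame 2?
(3.1, -0.6)

The purple cross was at (3.0, 7.2) in frame 1 and (6.1, 6.6) in frame 2.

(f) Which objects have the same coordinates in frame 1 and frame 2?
the purple square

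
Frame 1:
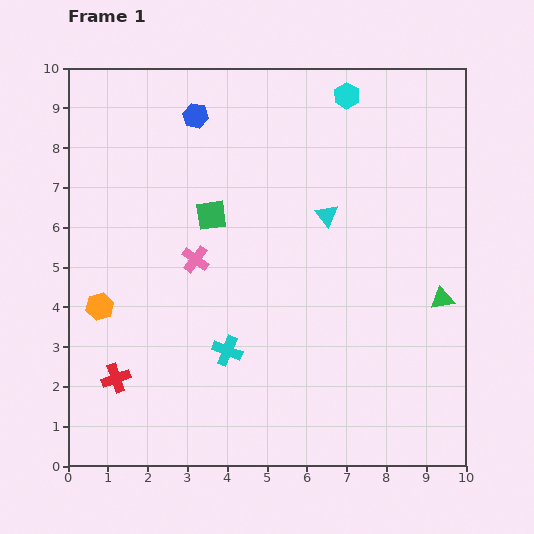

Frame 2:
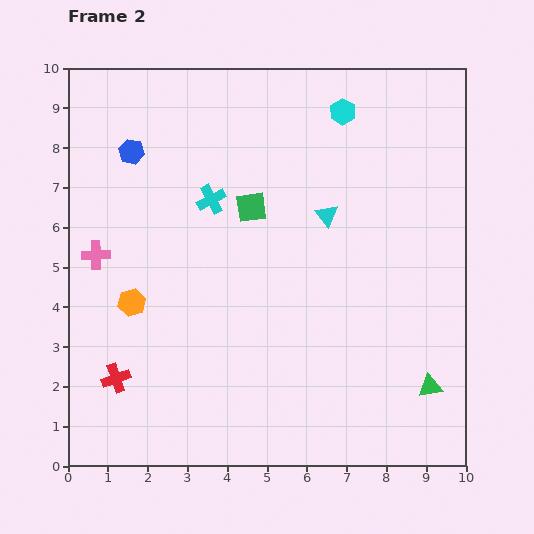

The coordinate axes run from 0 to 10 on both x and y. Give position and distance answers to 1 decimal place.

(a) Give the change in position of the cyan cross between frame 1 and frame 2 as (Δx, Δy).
(-0.4, 3.8)

The cyan cross was at (4.0, 2.9) in frame 1 and (3.6, 6.7) in frame 2.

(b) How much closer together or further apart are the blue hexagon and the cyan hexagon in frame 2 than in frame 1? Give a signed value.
+1.6

Distance in frame 1: 3.8. Distance in frame 2: 5.4.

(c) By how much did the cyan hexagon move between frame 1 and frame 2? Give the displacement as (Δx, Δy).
(-0.1, -0.4)

The cyan hexagon was at (7.0, 9.3) in frame 1 and (6.9, 8.9) in frame 2.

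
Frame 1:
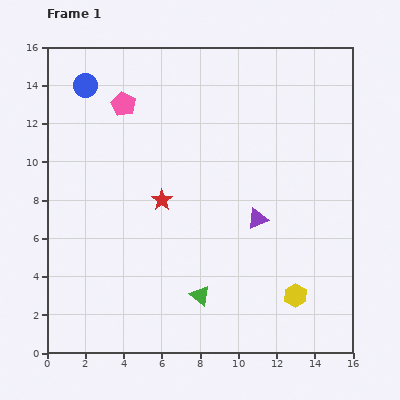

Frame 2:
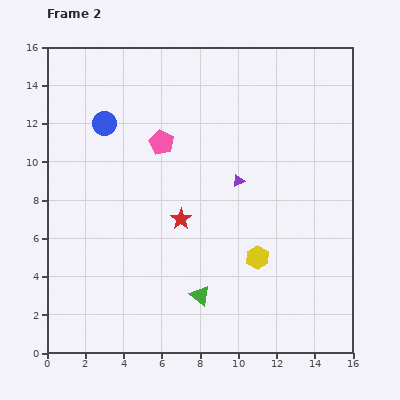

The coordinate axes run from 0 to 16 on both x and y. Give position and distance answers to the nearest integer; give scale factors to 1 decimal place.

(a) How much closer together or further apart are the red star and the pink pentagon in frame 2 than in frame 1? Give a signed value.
-1

Distance in frame 1: 5. Distance in frame 2: 4.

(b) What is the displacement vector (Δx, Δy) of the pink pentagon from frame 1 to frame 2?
(2, -2)

The pink pentagon was at (4, 13) in frame 1 and (6, 11) in frame 2.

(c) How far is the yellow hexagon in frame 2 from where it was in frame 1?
3

The yellow hexagon moved from (13, 3) to (11, 5), a distance of √(2² + 2²) ≈ 3.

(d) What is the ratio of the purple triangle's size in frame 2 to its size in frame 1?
0.6×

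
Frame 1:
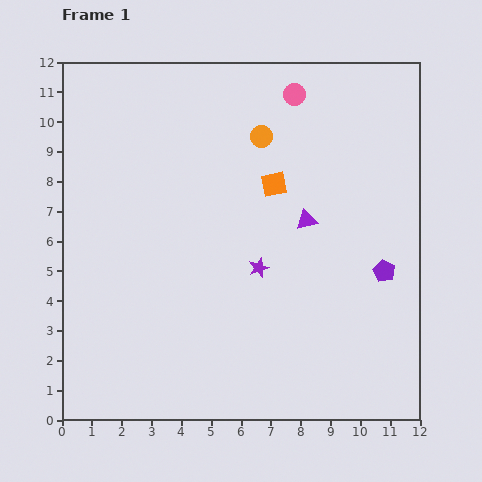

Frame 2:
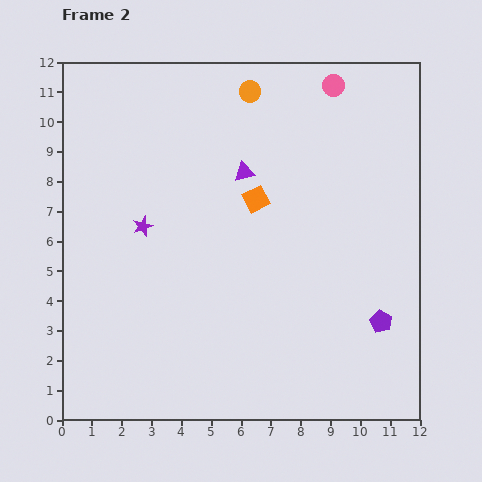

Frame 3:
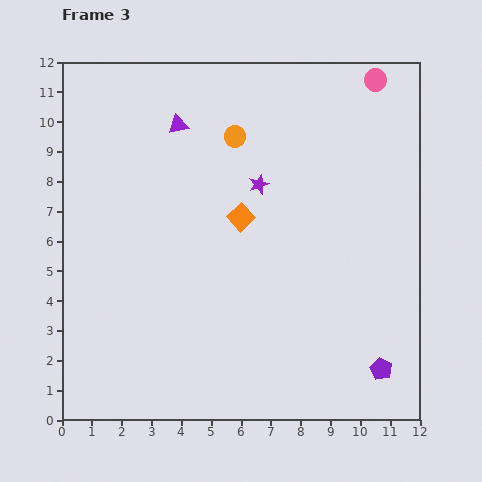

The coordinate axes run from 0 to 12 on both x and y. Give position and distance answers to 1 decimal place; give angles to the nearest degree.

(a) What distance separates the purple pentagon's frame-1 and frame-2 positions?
1.7

The purple pentagon moved from (10.8, 5.0) to (10.7, 3.3), a distance of √(0.1² + 1.7²) ≈ 1.7.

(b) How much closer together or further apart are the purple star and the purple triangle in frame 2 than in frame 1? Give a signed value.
+1.5

Distance in frame 1: 2.3. Distance in frame 2: 3.8.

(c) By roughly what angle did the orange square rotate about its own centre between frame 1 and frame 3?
31° counter-clockwise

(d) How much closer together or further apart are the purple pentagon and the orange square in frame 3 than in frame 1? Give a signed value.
+2.2

Distance in frame 1: 4.7. Distance in frame 3: 6.9.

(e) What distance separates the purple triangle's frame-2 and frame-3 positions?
2.7

The purple triangle moved from (6.1, 8.3) to (3.9, 9.9), a distance of √(2.2² + 1.6²) ≈ 2.7.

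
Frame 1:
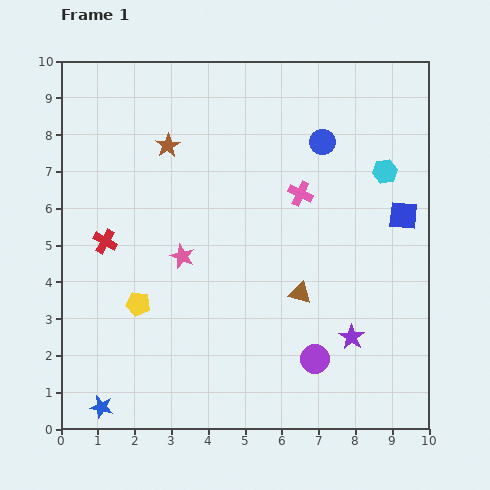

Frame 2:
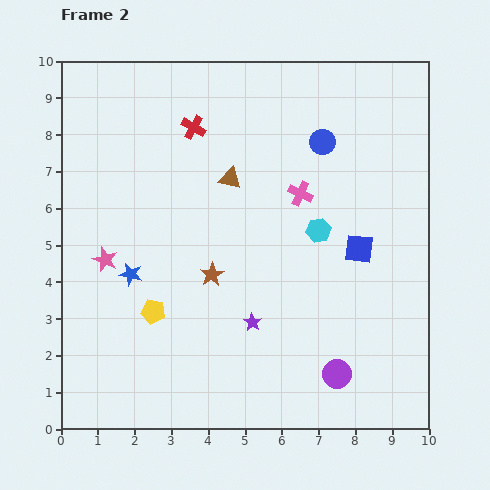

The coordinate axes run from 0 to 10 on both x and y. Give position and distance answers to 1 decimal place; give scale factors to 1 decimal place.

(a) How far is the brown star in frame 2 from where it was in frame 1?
3.7

The brown star moved from (2.9, 7.7) to (4.1, 4.2), a distance of √(1.2² + 3.5²) ≈ 3.7.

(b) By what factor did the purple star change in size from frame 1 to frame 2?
0.7×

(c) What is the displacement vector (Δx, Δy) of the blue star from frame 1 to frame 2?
(0.8, 3.6)

The blue star was at (1.1, 0.6) in frame 1 and (1.9, 4.2) in frame 2.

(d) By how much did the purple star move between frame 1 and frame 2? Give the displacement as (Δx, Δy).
(-2.7, 0.4)

The purple star was at (7.9, 2.5) in frame 1 and (5.2, 2.9) in frame 2.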